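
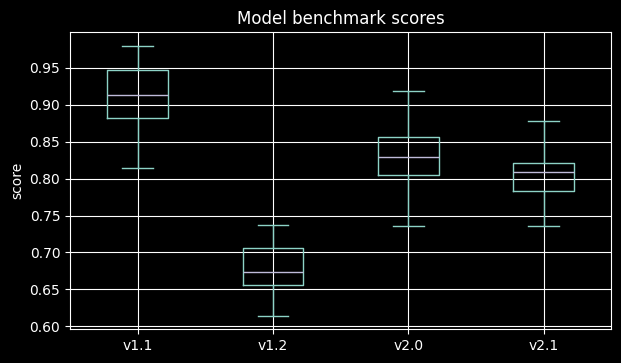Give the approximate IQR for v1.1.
Q3 ≈ 0.94, Q1 ≈ 0.88; IQR ≈ 0.06.

≈ 0.06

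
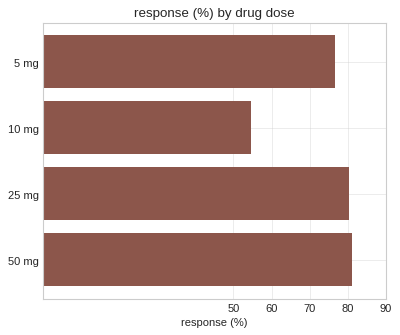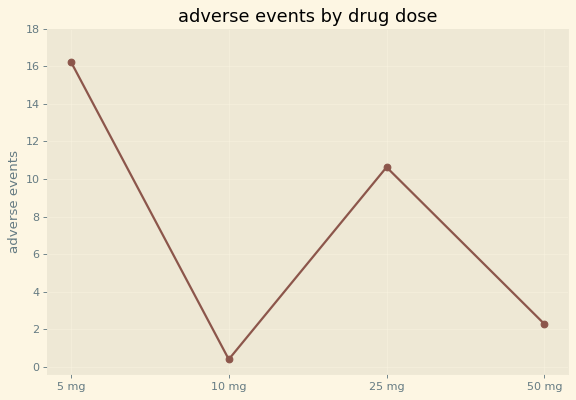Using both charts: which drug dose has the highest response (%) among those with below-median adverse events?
Chart 2 median adverse events ≈ 6; below-median drug doses: 10 mg, 50 mg. Among those, 50 mg has the highest response (%) (≈ 80).

50 mg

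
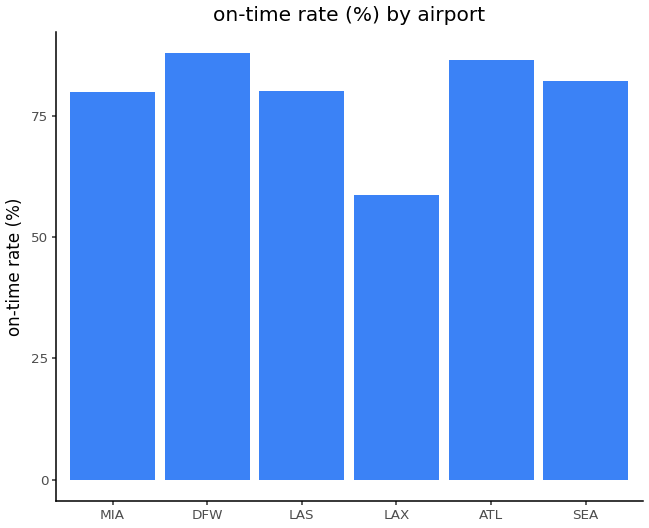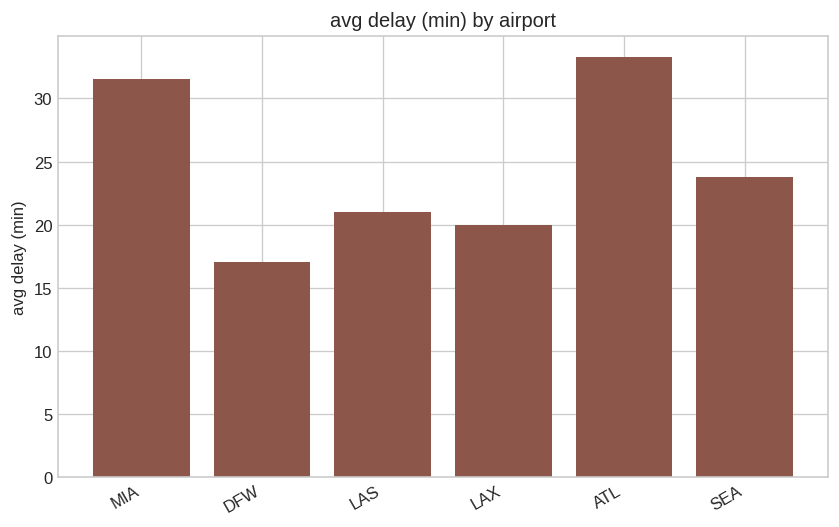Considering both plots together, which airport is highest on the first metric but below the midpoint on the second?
Chart 2 median avg delay (min) ≈ 20; below-median airports: DFW, LAS, LAX. Among those, DFW has the highest on-time rate (%) (≈ 90).

DFW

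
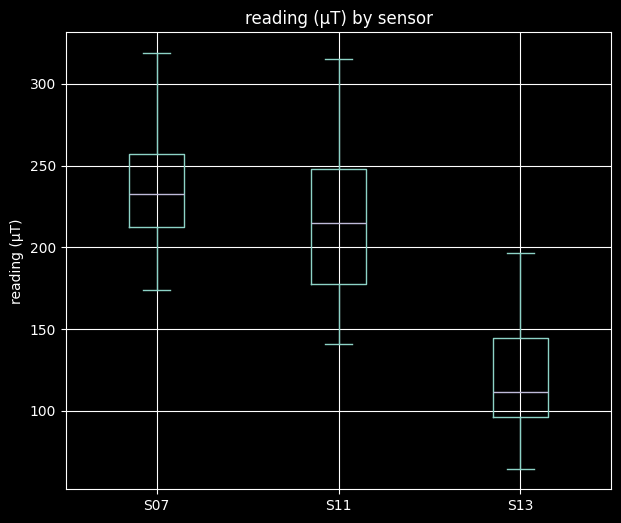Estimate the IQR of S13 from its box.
Q3 ≈ 140, Q1 ≈ 100; IQR ≈ 40.

≈ 40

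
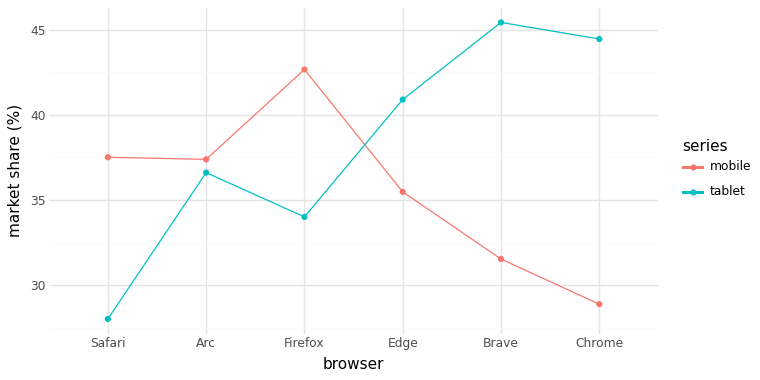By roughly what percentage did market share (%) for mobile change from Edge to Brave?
Edge ≈ 36, Brave ≈ 32; (32 − 36) / 36 ≈ -11.1%.

≈ -11.1%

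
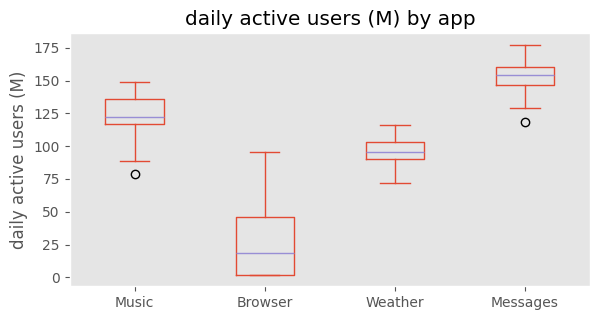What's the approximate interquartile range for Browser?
Q3 ≈ 40, Q1 ≈ 0; IQR ≈ 40.

≈ 40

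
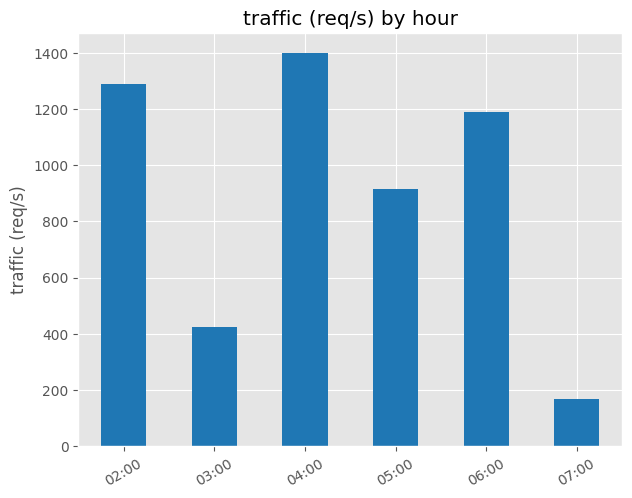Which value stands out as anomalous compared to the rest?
07:00 ≈ 200; the rest sit between ≈ 400 and ≈ 1400.

07:00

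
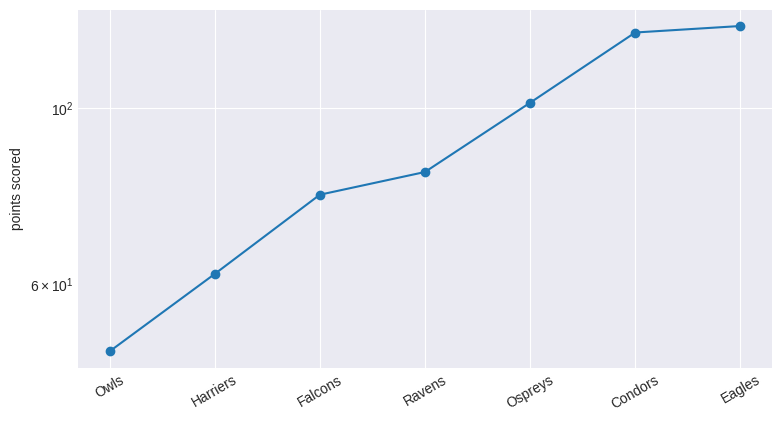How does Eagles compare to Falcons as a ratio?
Eagles ≈ 130, Falcons ≈ 80; 130/80 ≈ 1.62.

≈ 1.62×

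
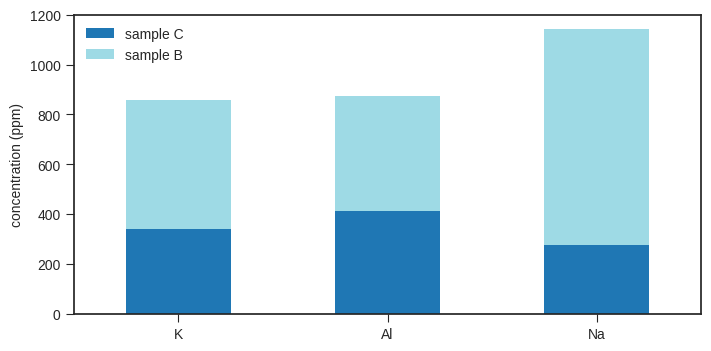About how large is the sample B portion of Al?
sample B top ≈ 900, bottom ≈ 400; segment ≈ 500.

≈ 500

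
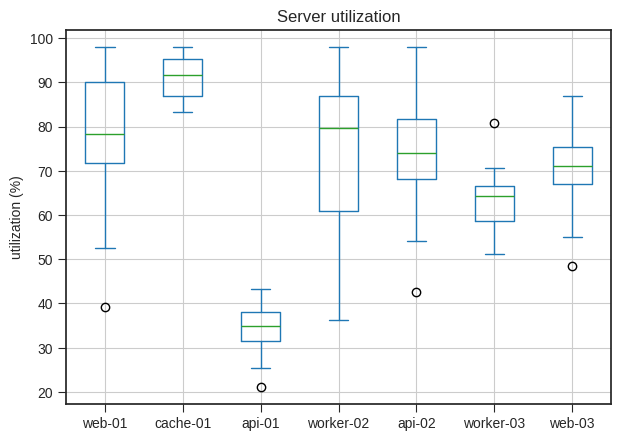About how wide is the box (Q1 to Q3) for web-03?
≈ 10

Q3 ≈ 75, Q1 ≈ 65; IQR ≈ 10.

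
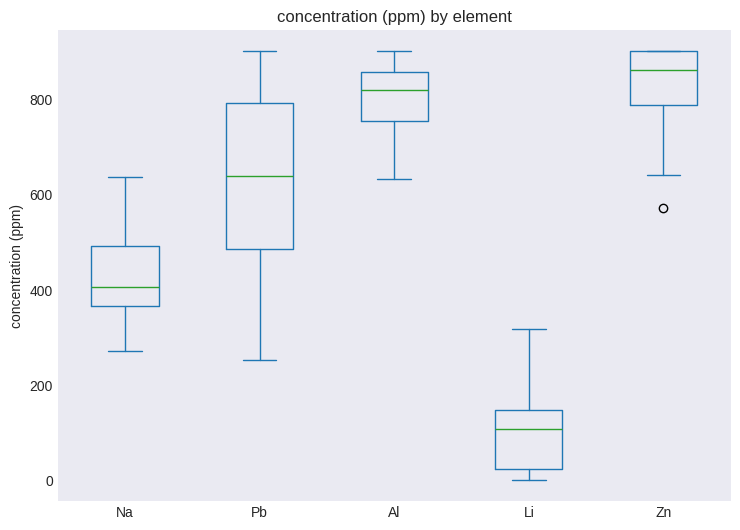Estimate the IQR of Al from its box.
Q3 ≈ 900, Q1 ≈ 800; IQR ≈ 100.

≈ 100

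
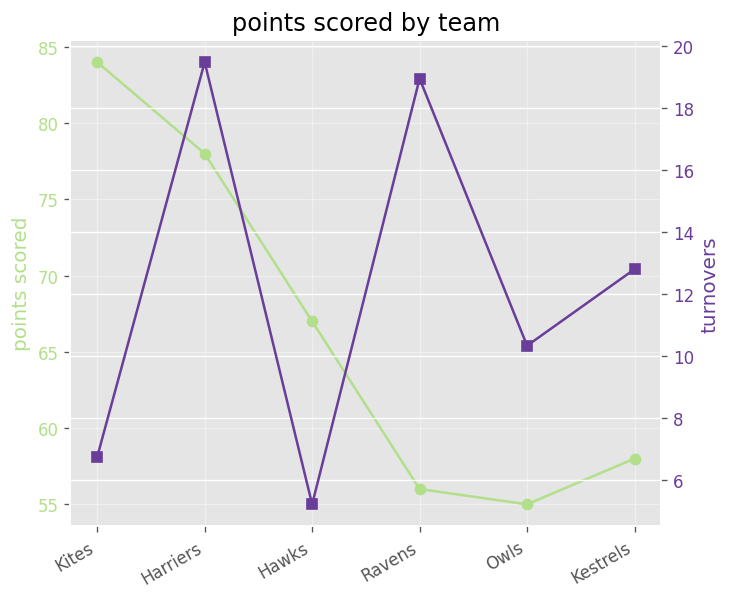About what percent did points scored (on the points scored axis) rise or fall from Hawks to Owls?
≈ -15.4%

Hawks ≈ 65, Owls ≈ 55; (55 − 65) / 65 ≈ -15.4%.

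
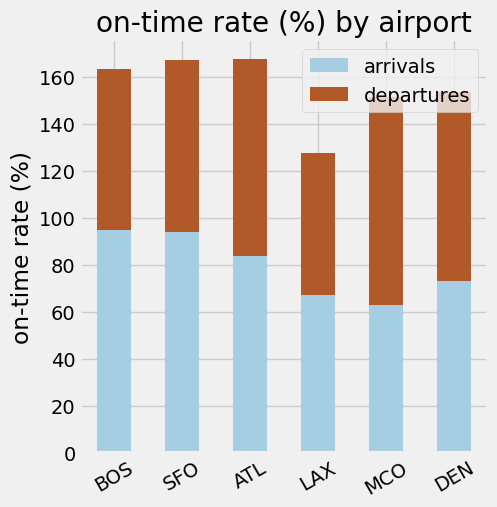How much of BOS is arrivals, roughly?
arrivals top ≈ 100, bottom ≈ 0; segment ≈ 100.

≈ 100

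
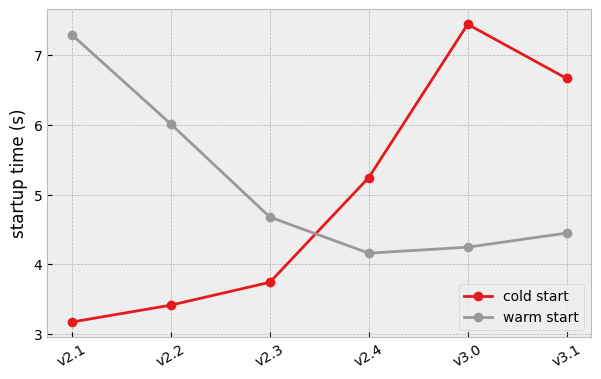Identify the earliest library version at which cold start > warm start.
v2.4

v2.3: cold start ≈ 3.5 vs warm start ≈ 4.5 (not yet); v2.4: cold start ≈ 5.0 vs warm start ≈ 4.0 (first crossover).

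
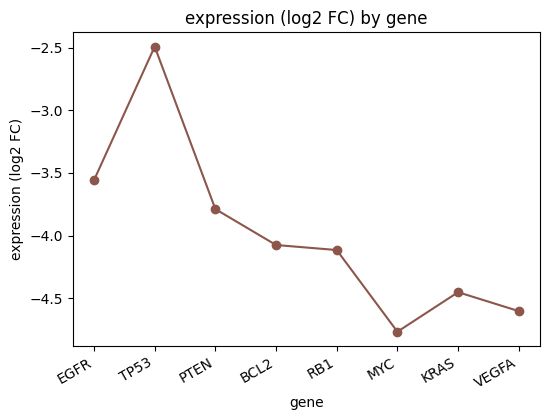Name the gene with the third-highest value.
PTEN

Top 4: TP53 ≈ -2.4, EGFR ≈ -3.6, PTEN ≈ -3.8, BCL2 ≈ -4.0.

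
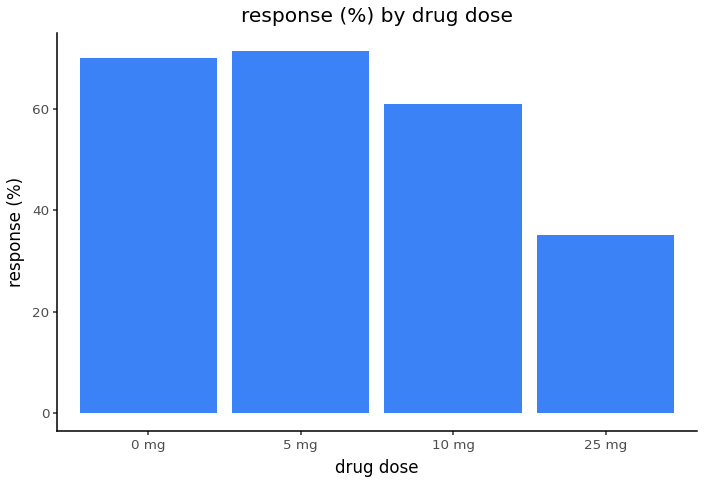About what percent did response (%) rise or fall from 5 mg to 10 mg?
5 mg ≈ 70, 10 mg ≈ 60; (60 − 70) / 70 ≈ -14.3%.

≈ -14.3%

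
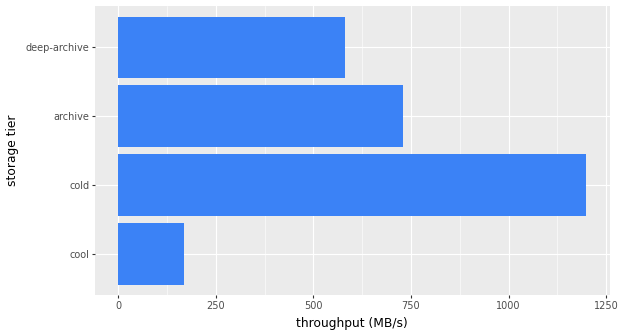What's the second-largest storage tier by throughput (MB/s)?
Top 3: cold ≈ 1200, archive ≈ 700, deep-archive ≈ 600.

archive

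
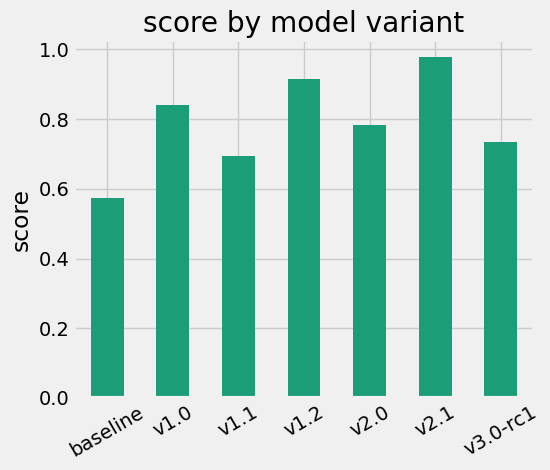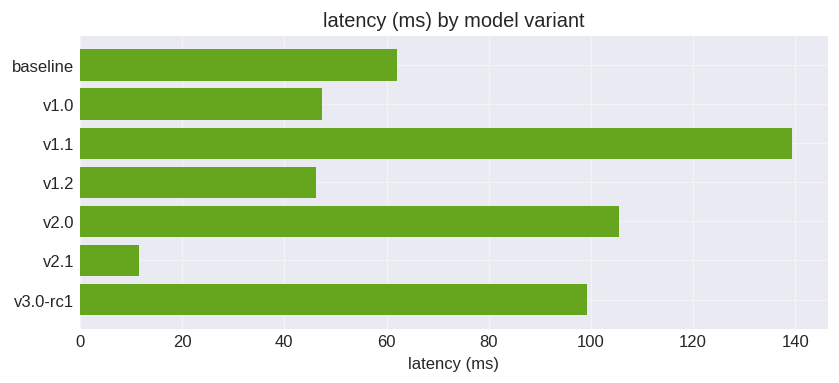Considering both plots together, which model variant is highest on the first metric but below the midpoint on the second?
v2.1

Chart 2 median latency (ms) ≈ 60; below-median model variants: v1.0, v1.2, v2.1. Among those, v2.1 has the highest score (≈ 1).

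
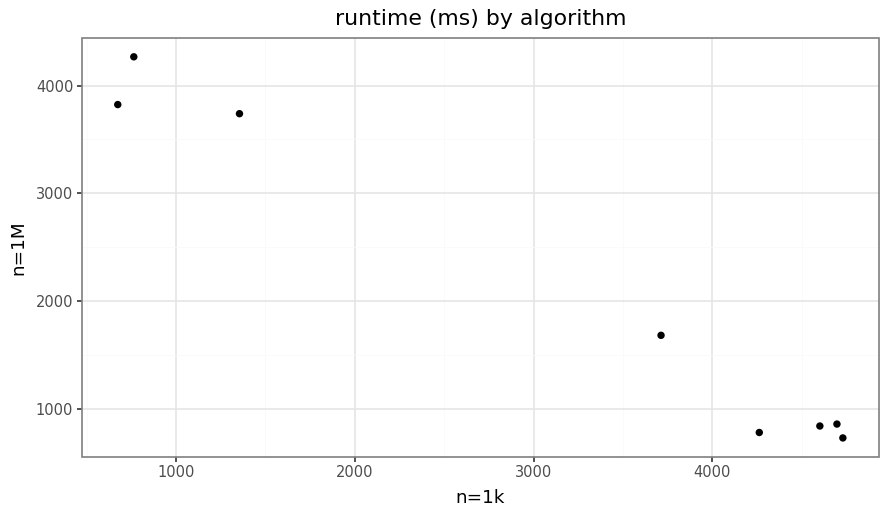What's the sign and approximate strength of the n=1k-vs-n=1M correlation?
Points are negatively correlated; strong (|r| ≈ 1.0).

negative, strong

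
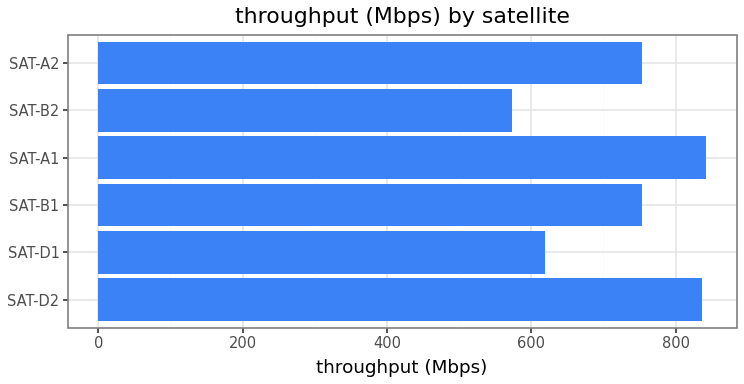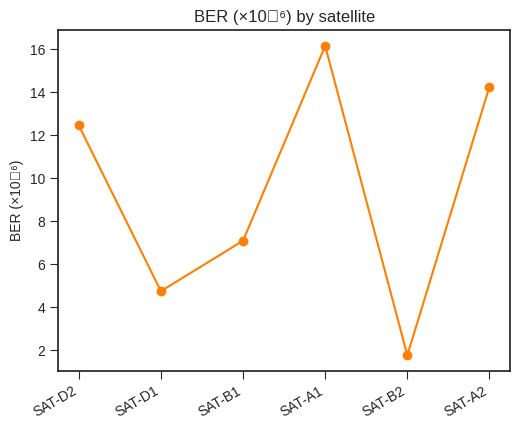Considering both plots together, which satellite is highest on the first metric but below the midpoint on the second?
Chart 2 median BER (×10⁻⁶) ≈ 10; below-median satellites: SAT-D1, SAT-B1, SAT-B2. Among those, SAT-B1 has the highest throughput (Mbps) (≈ 800).

SAT-B1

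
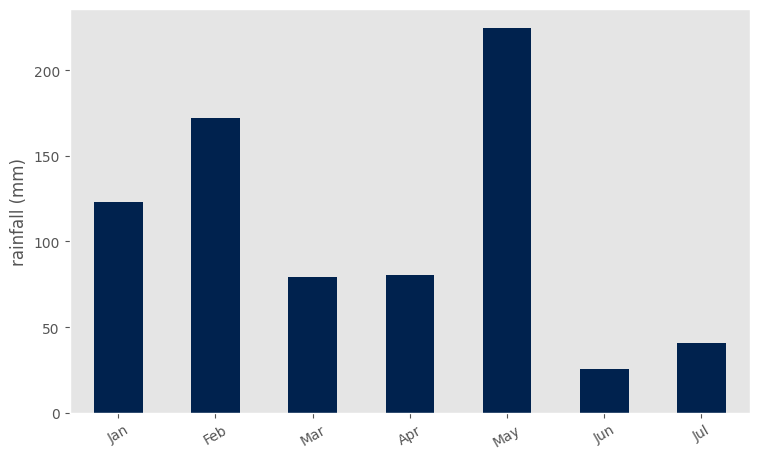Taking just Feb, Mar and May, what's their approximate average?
≈ 160

(180 + 80 + 220) / 3 ≈ 160.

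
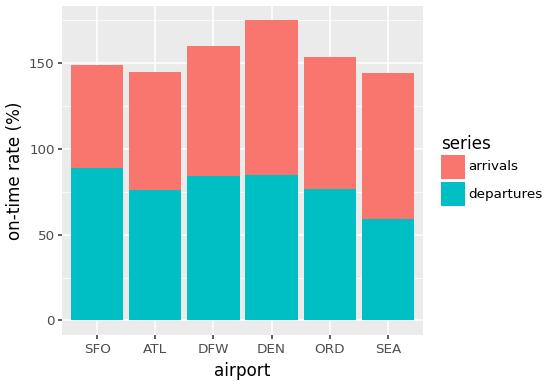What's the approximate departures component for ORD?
departures top ≈ 80, bottom ≈ 0; segment ≈ 80.

≈ 80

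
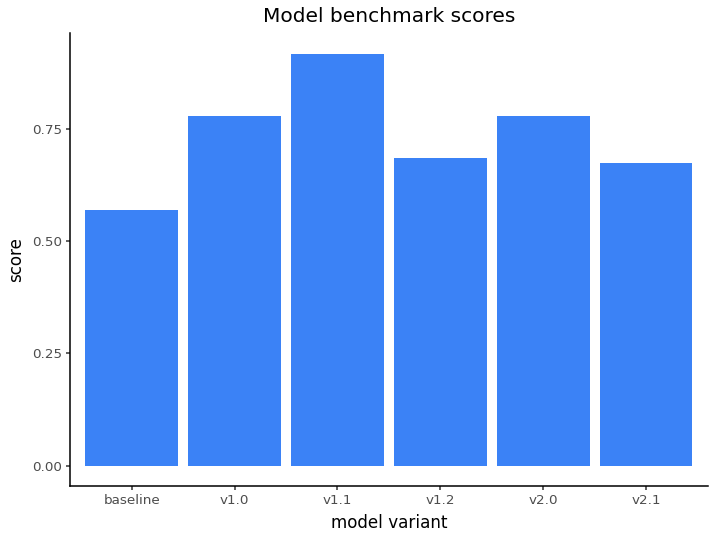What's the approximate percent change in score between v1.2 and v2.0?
v1.2 ≈ 0.7, v2.0 ≈ 0.8; (0.8 − 0.7) / 0.7 ≈ +14.3%.

≈ +14.3%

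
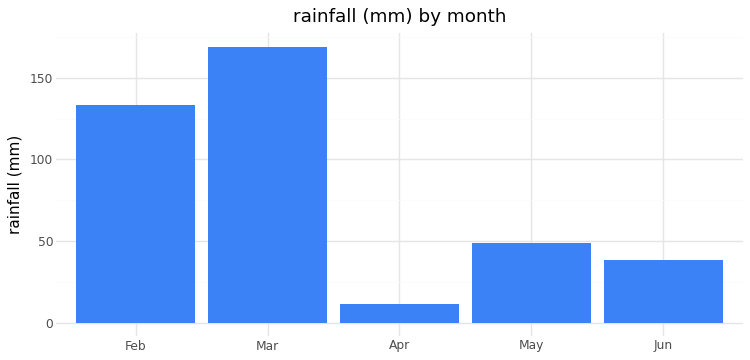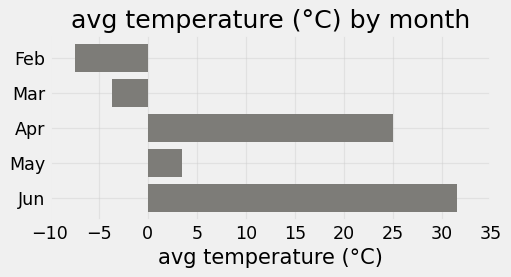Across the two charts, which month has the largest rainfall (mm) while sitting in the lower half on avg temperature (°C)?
Chart 2 median avg temperature (°C) ≈ 5; below-median months: Feb, Mar. Among those, Mar has the highest rainfall (mm) (≈ 160).

Mar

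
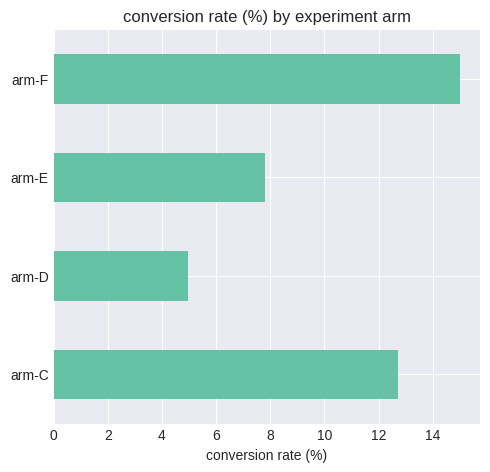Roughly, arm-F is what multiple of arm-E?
≈ 1.75×

arm-F ≈ 14, arm-E ≈ 8; 14/8 ≈ 1.75.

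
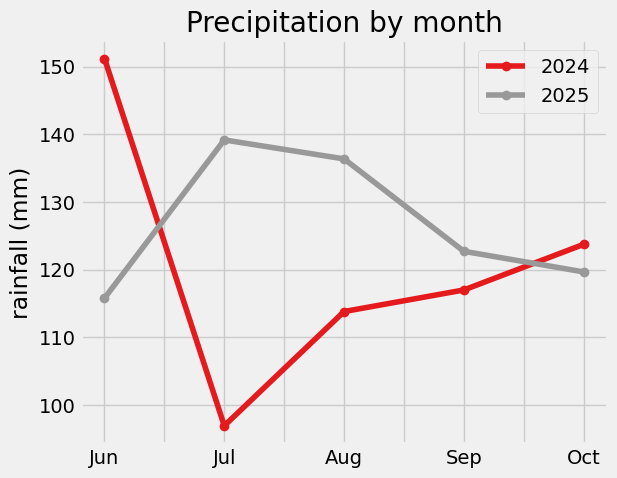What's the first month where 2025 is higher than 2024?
Jul

Jun: 2025 ≈ 115 vs 2024 ≈ 150 (not yet); Jul: 2025 ≈ 140 vs 2024 ≈ 95 (first crossover).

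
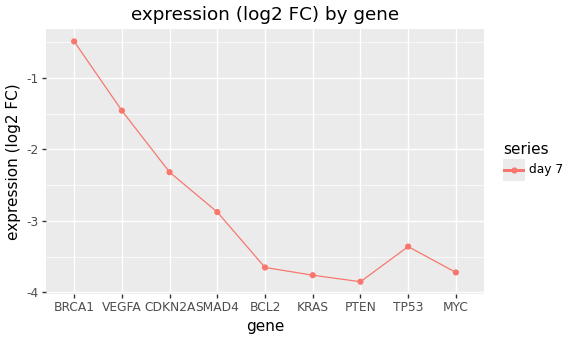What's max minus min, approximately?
Max BRCA1 ≈ -0.5, min PTEN ≈ -4.0; range ≈ 3.5.

≈ 3.5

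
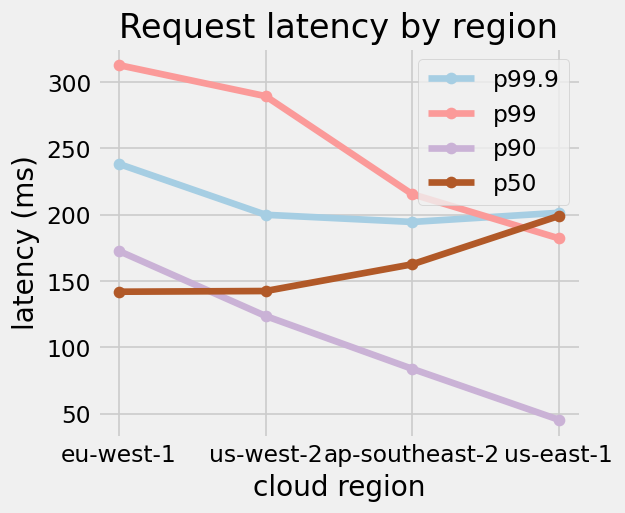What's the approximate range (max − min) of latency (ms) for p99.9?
Max eu-west-1 ≈ 250, min ap-southeast-2 ≈ 200; range ≈ 50.

≈ 50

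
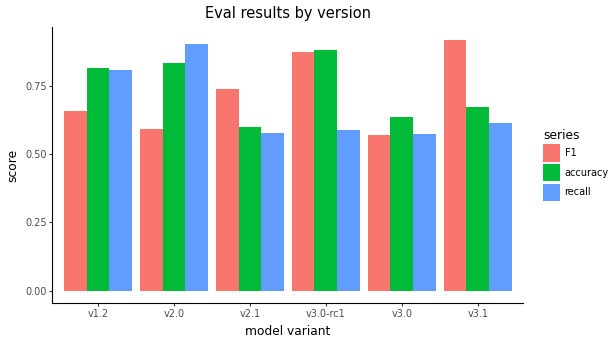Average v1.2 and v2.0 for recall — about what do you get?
≈ 0.85

(0.8 + 0.9) / 2 ≈ 0.85.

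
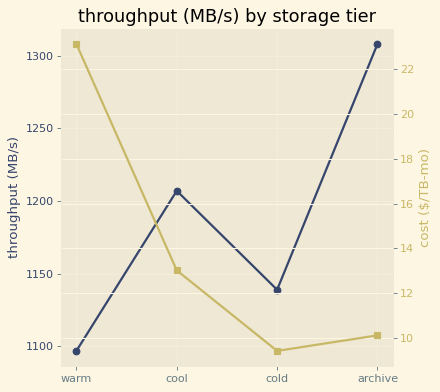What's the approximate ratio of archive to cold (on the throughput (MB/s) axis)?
≈ 1.14×

archive ≈ 1300, cold ≈ 1140; 1300/1140 ≈ 1.14.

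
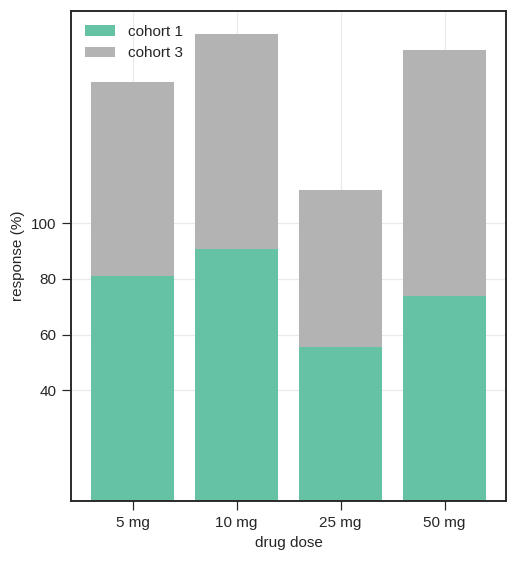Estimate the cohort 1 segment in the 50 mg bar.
cohort 1 top ≈ 80, bottom ≈ 0; segment ≈ 80.

≈ 80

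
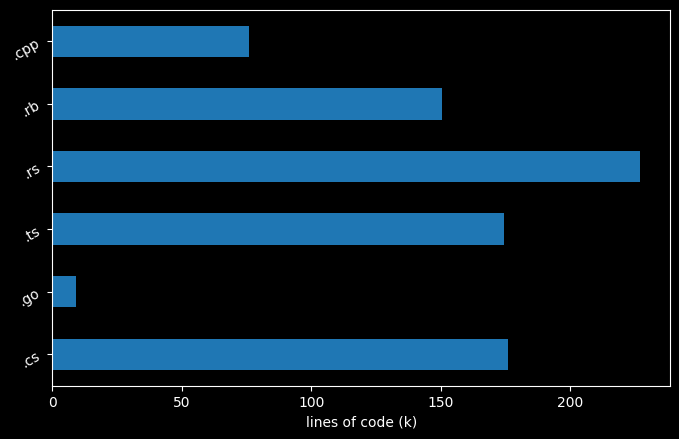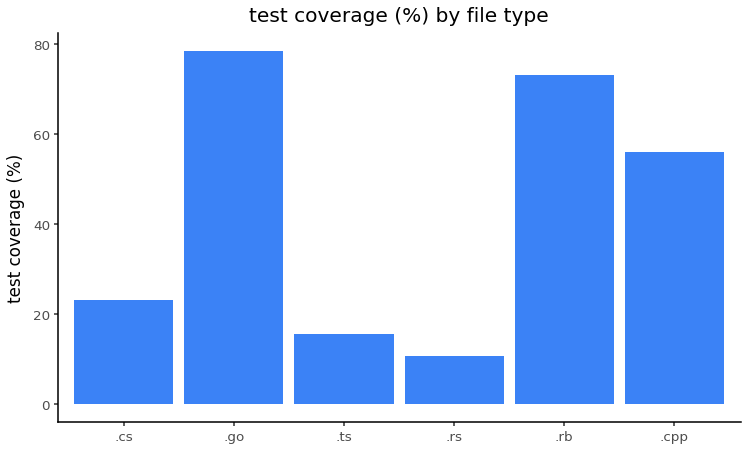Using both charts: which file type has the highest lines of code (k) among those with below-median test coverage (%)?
.rs

Chart 2 median test coverage (%) ≈ 40; below-median file types: .cs, .ts, .rs. Among those, .rs has the highest lines of code (k) (≈ 225).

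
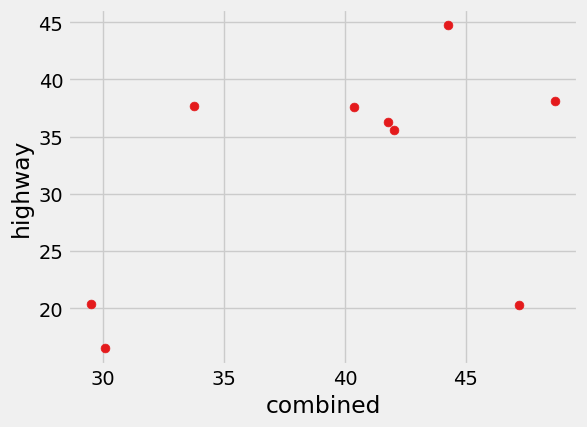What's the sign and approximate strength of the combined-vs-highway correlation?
positive, moderate

Points are positively correlated; moderate (|r| ≈ 0.5).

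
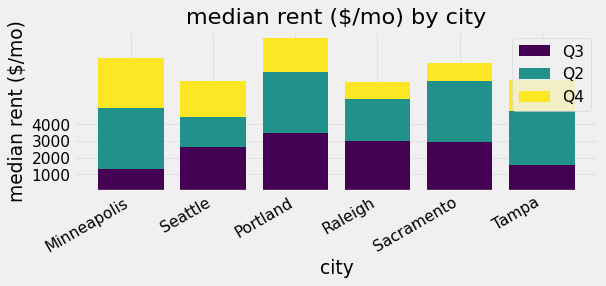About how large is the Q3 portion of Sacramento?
≈ 3000

Q3 top ≈ 3000, bottom ≈ 0; segment ≈ 3000.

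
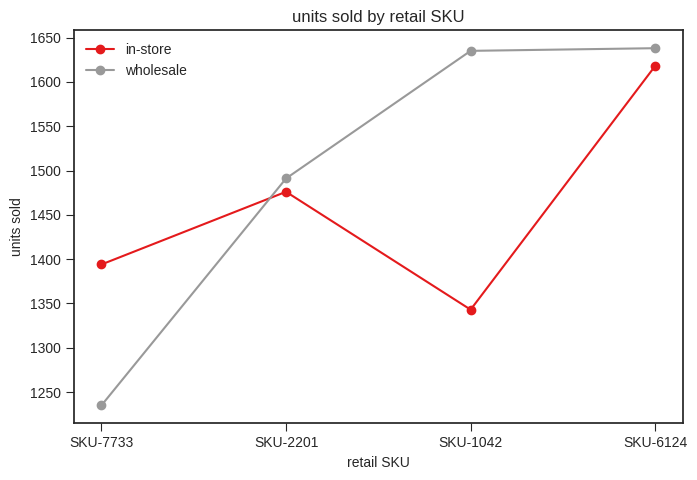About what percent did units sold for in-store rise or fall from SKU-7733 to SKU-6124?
≈ +14.3%

SKU-7733 ≈ 1400, SKU-6124 ≈ 1600; (1600 − 1400) / 1400 ≈ +14.3%.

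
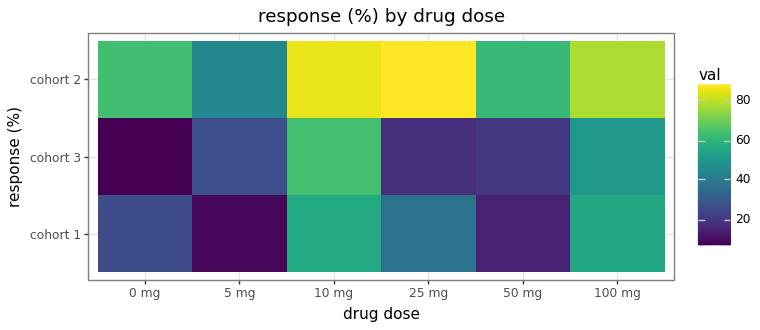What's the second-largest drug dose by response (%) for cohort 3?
Top 3 for cohort 3: 10 mg ≈ 60, 100 mg ≈ 50, 5 mg ≈ 30.

100 mg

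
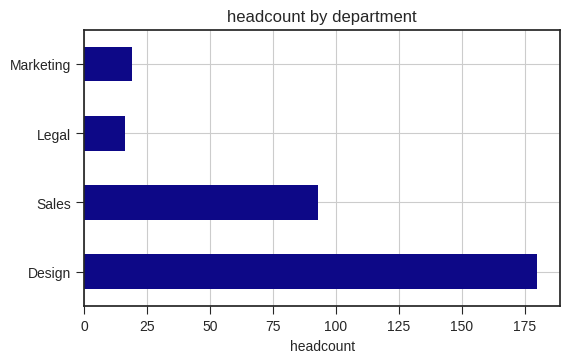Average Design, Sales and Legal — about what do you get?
(180 + 100 + 20) / 3 ≈ 100.

≈ 100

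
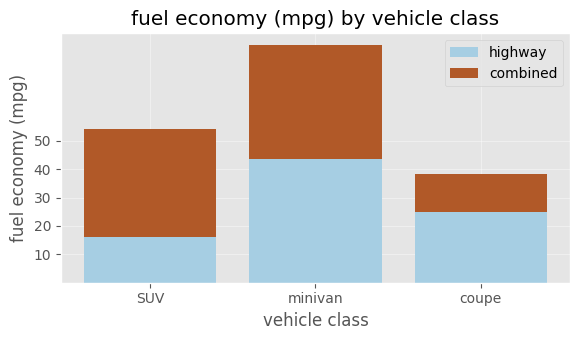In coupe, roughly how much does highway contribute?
highway top ≈ 30, bottom ≈ 0; segment ≈ 30.

≈ 30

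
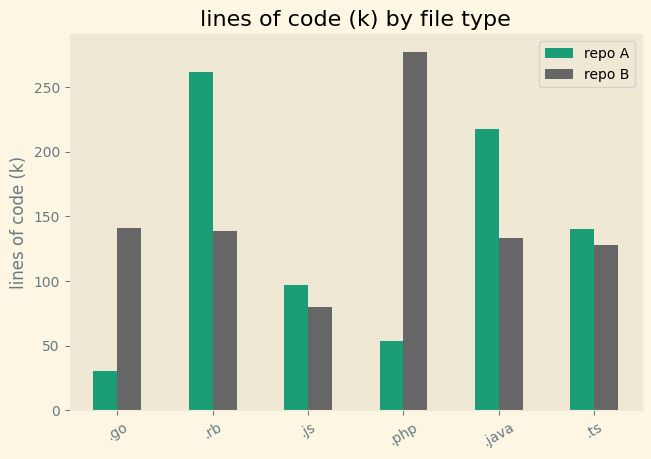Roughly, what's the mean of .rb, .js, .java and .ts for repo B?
(150 + 75 + 125 + 125) / 4 ≈ 119.

≈ 119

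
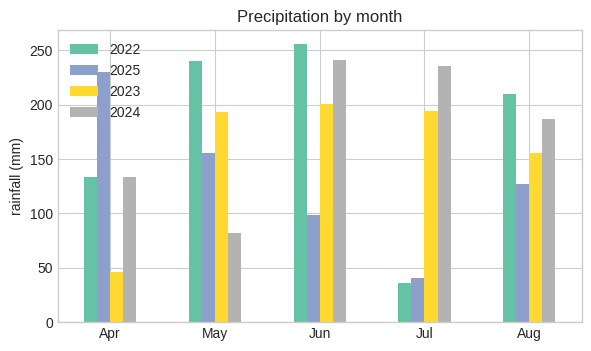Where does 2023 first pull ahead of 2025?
May

Apr: 2023 ≈ 50 vs 2025 ≈ 225 (not yet); May: 2023 ≈ 200 vs 2025 ≈ 150 (first crossover).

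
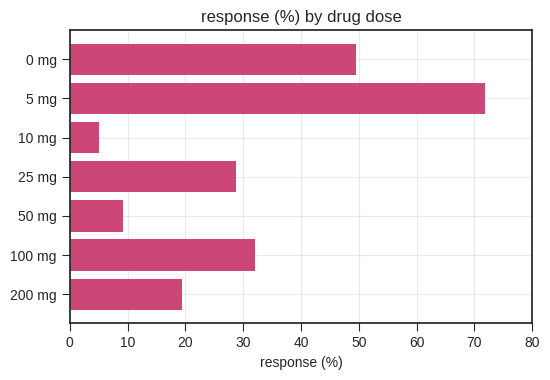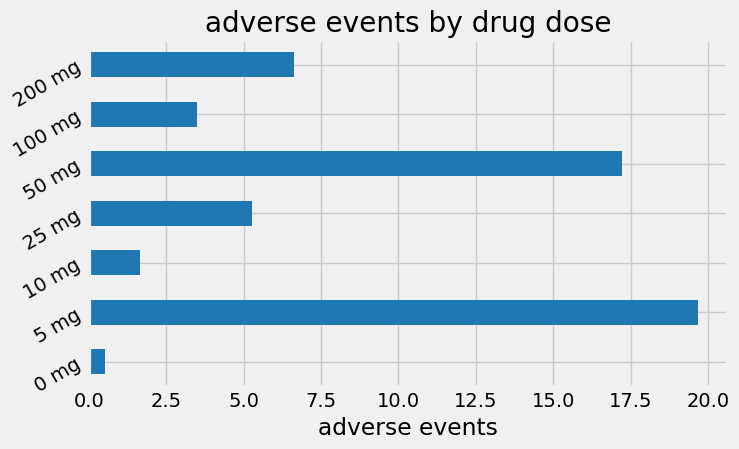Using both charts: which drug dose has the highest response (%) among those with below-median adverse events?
Chart 2 median adverse events ≈ 6; below-median drug doses: 0 mg, 10 mg, 100 mg. Among those, 0 mg has the highest response (%) (≈ 50).

0 mg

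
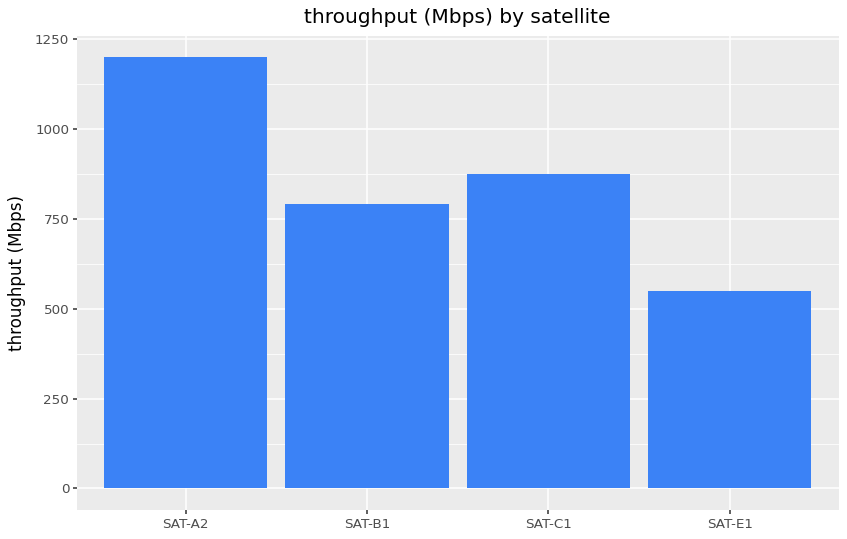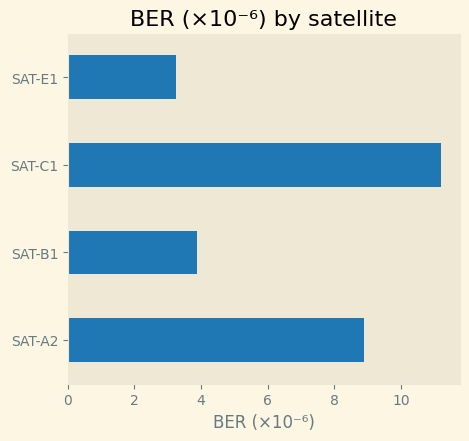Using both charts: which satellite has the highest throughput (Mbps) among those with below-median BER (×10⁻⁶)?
SAT-B1

Chart 2 median BER (×10⁻⁶) ≈ 6; below-median satellites: SAT-B1, SAT-E1. Among those, SAT-B1 has the highest throughput (Mbps) (≈ 800).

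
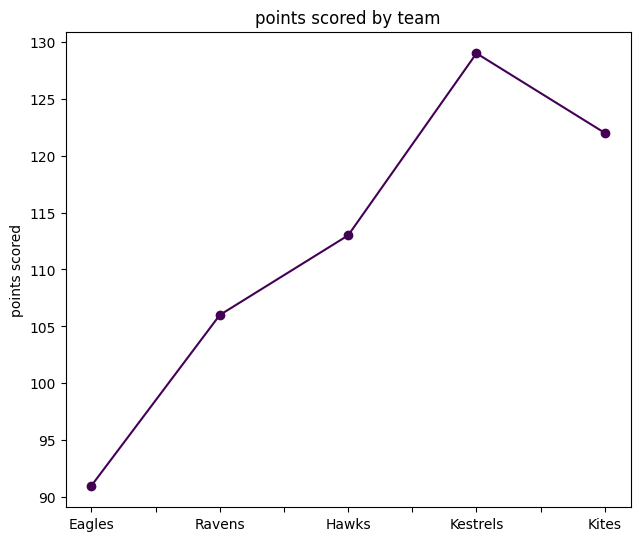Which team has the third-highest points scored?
Top 4: Kestrels ≈ 130, Kites ≈ 120, Hawks ≈ 115, Ravens ≈ 105.

Hawks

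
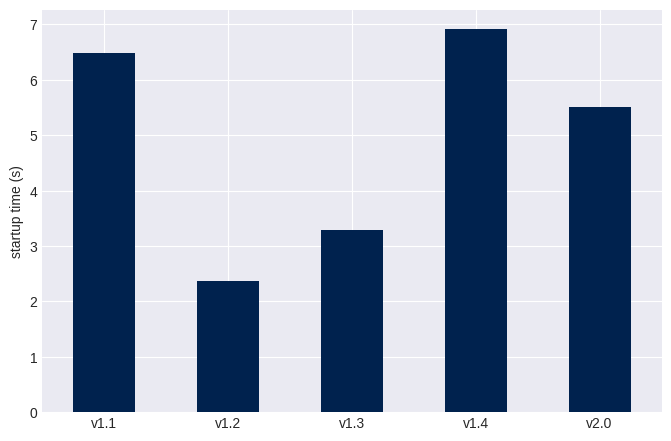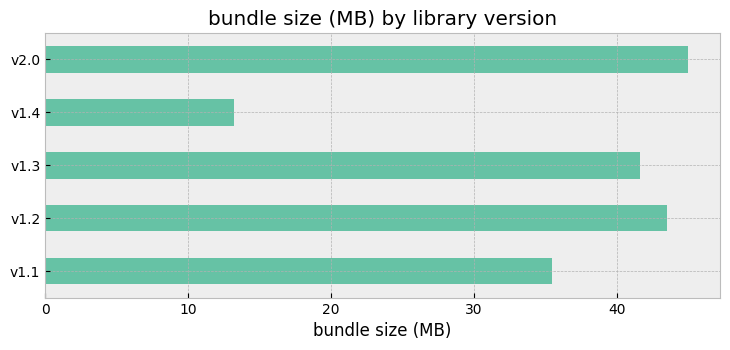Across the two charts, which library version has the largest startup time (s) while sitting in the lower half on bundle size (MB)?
Chart 2 median bundle size (MB) ≈ 40; below-median library versions: v1.1, v1.4. Among those, v1.4 has the highest startup time (s) (≈ 7).

v1.4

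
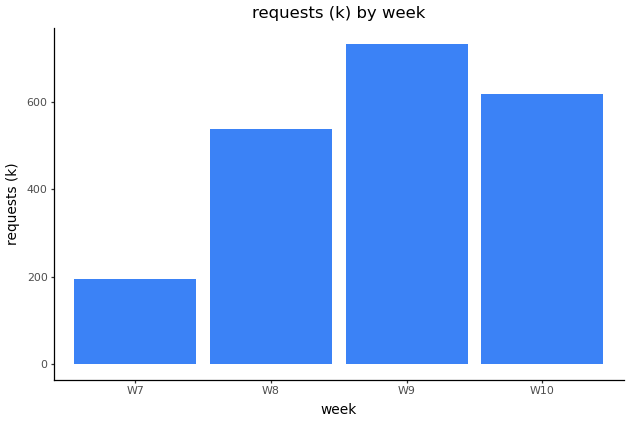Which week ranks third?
W8

Top 4: W9 ≈ 700, W10 ≈ 600, W8 ≈ 500, W7 ≈ 200.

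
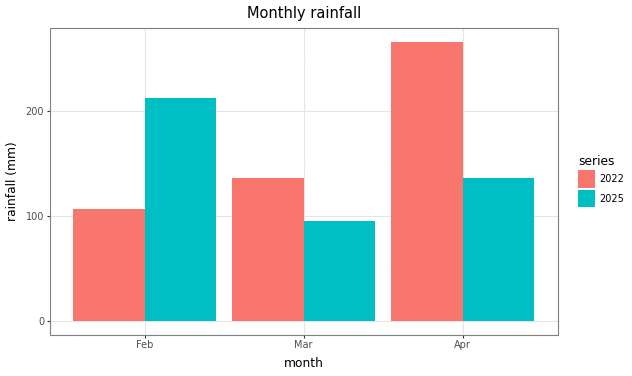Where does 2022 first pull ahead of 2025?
Mar

Feb: 2022 ≈ 100 vs 2025 ≈ 225 (not yet); Mar: 2022 ≈ 125 vs 2025 ≈ 100 (first crossover).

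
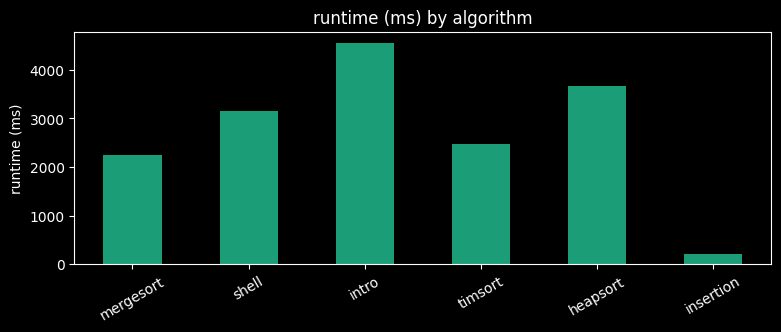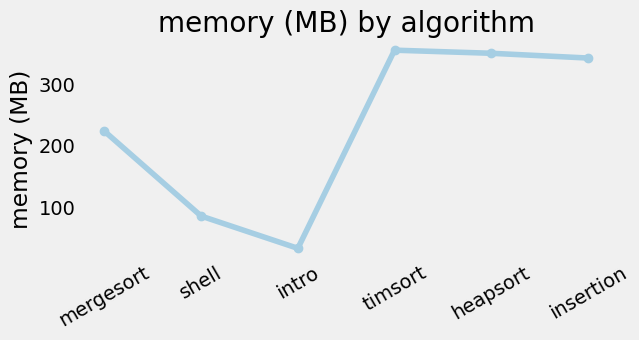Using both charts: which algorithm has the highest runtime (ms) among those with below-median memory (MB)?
Chart 2 median memory (MB) ≈ 300; below-median algorithms: mergesort, shell, intro. Among those, intro has the highest runtime (ms) (≈ 4500).

intro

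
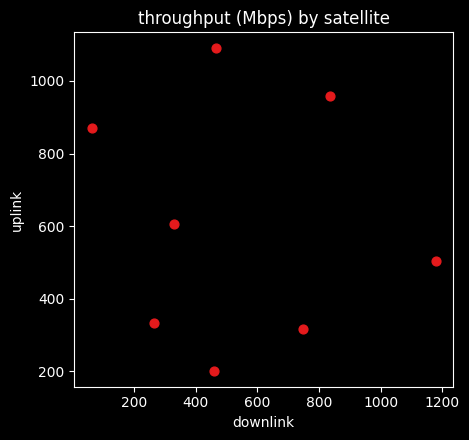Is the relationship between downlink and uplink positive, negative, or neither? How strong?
no clear correlation

Points are roughly uncorrelated; weak (|r| ≈ 0.1).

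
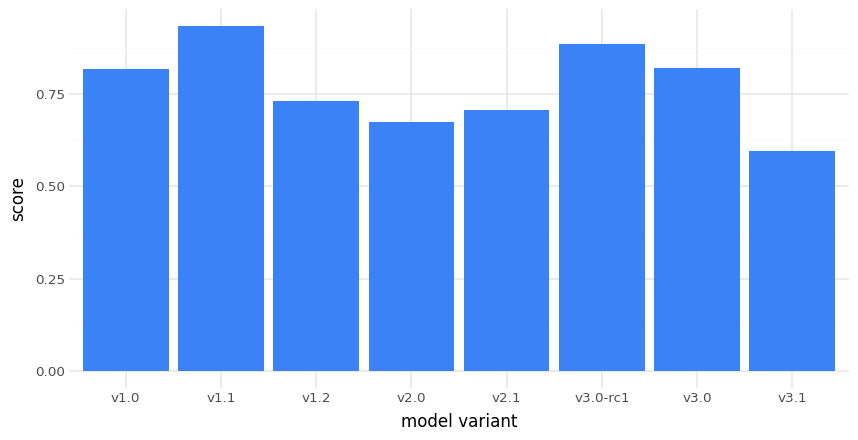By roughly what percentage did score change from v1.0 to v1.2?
v1.0 ≈ 0.8, v1.2 ≈ 0.7; (0.7 − 0.8) / 0.8 ≈ -12.5%.

≈ -12.5%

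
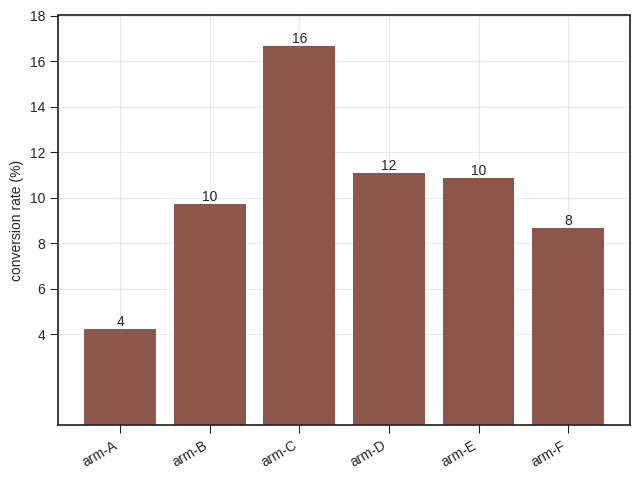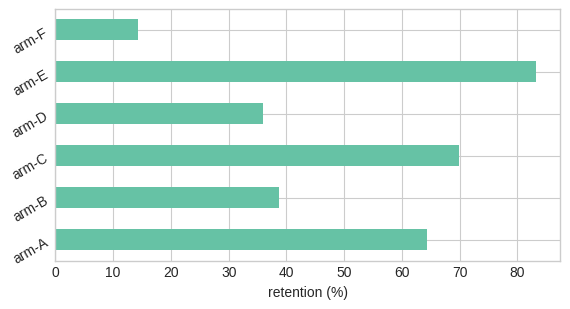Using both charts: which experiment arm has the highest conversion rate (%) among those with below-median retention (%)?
arm-D

Chart 2 median retention (%) ≈ 50; below-median experiment arms: arm-B, arm-D, arm-F. Among those, arm-D has the highest conversion rate (%) (≈ 12).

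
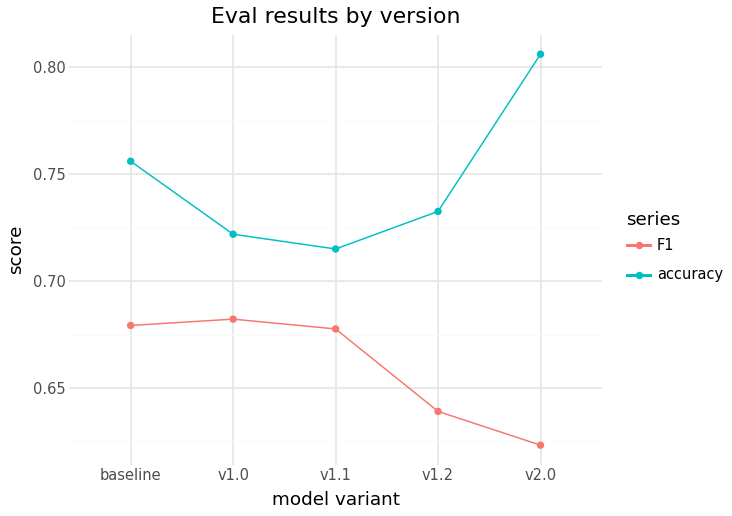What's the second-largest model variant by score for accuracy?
Top 3 for accuracy: v2.0 ≈ 0.80, baseline ≈ 0.76, v1.2 ≈ 0.74.

baseline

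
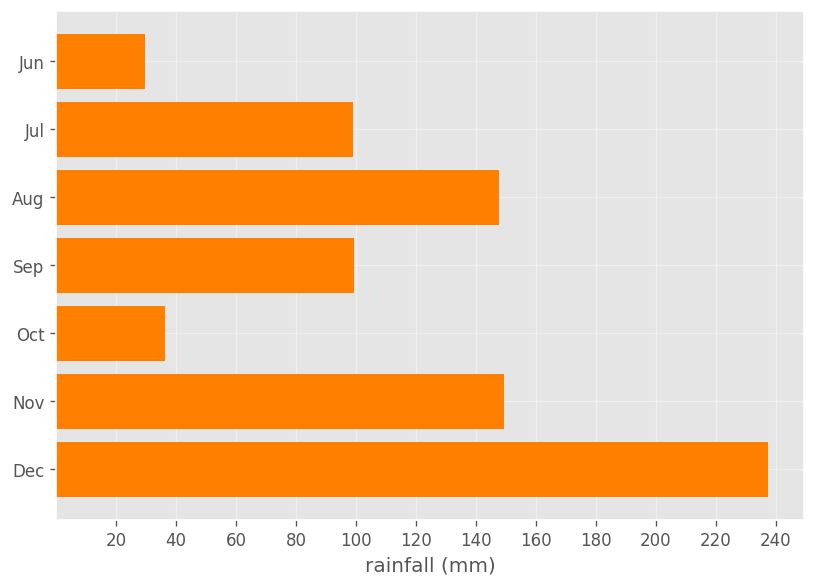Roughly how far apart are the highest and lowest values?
Max Dec ≈ 240, min Jun ≈ 20; range ≈ 220.

≈ 220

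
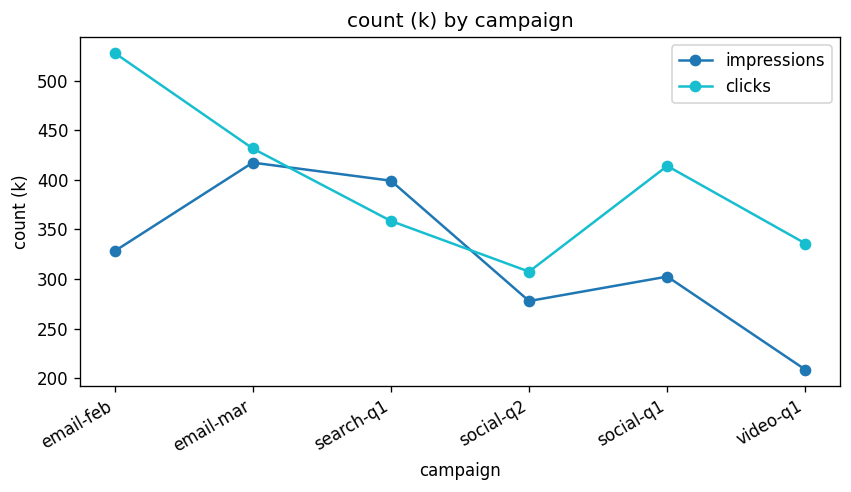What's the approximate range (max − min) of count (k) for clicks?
Max email-feb ≈ 550, min social-q2 ≈ 300; range ≈ 250.

≈ 250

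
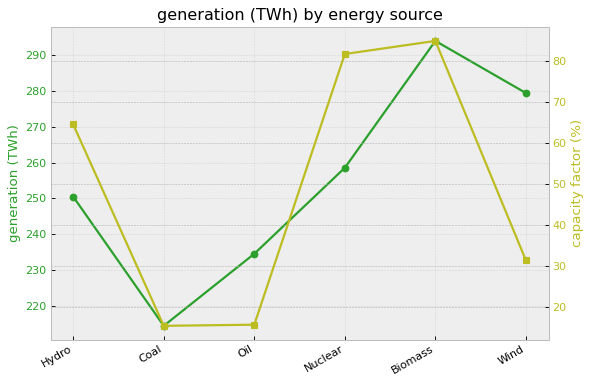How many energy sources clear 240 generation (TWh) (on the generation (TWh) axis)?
4

Above 240: Hydro, Nuclear, Biomass, Wind.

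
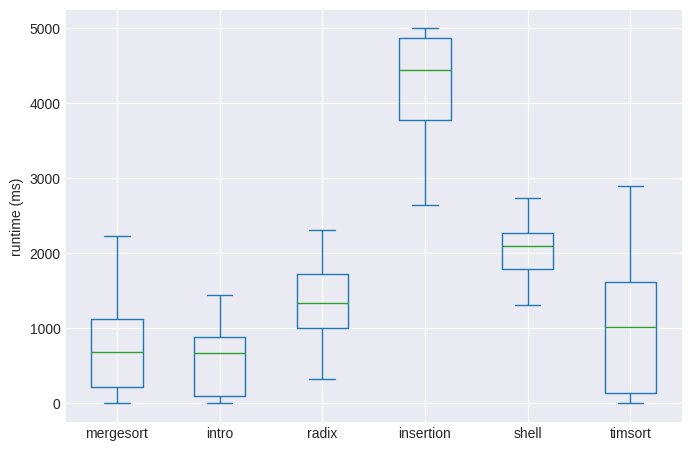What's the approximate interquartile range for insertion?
≈ 1000

Q3 ≈ 5000, Q1 ≈ 4000; IQR ≈ 1000.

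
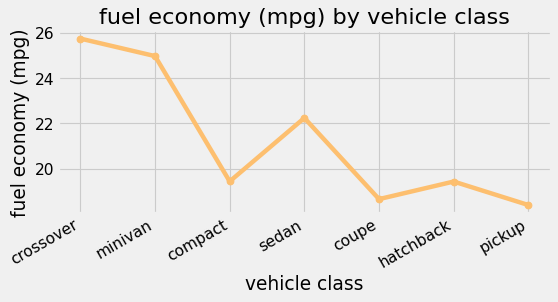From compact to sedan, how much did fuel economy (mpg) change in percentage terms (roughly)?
compact ≈ 19, sedan ≈ 22; (22 − 19) / 19 ≈ +15.8%.

≈ +15.8%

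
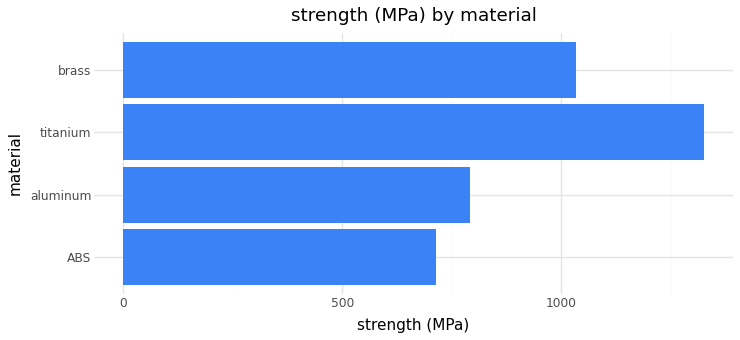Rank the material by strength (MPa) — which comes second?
Top 3: titanium ≈ 1400, brass ≈ 1000, aluminum ≈ 800.

brass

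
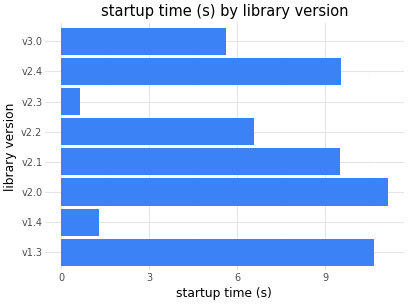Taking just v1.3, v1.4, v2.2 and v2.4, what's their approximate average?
(11 + 1 + 7 + 10) / 4 ≈ 7.

≈ 7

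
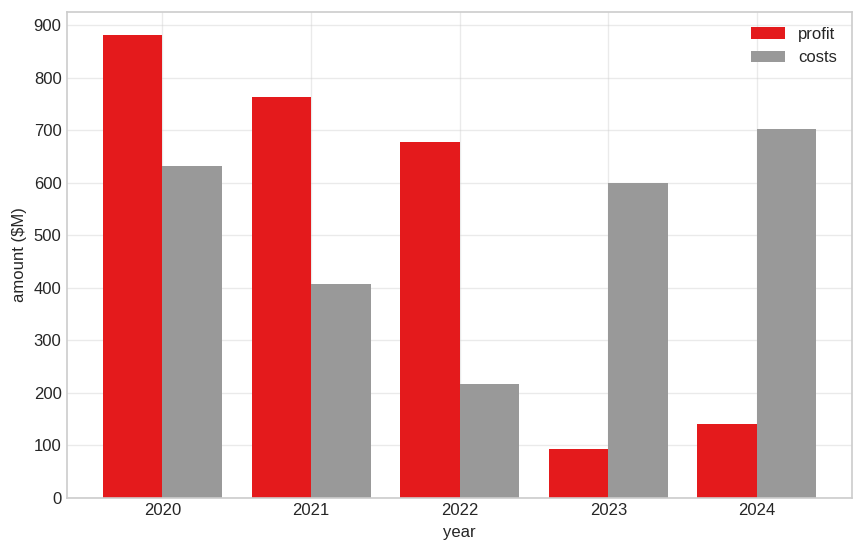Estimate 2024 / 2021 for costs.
2024 ≈ 700, 2021 ≈ 400; 700/400 ≈ 1.75.

≈ 1.75×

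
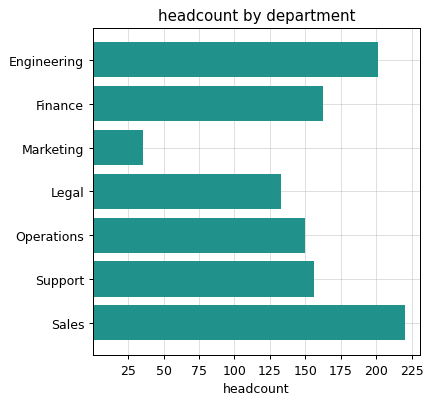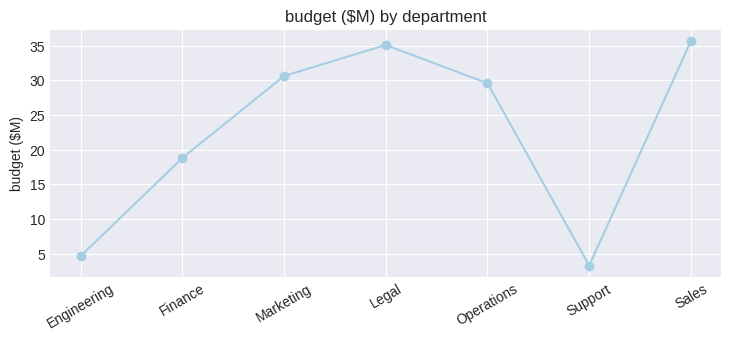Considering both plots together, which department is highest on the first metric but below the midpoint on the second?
Chart 2 median budget ($M) ≈ 30; below-median departments: Engineering, Finance, Support. Among those, Engineering has the highest headcount (≈ 200).

Engineering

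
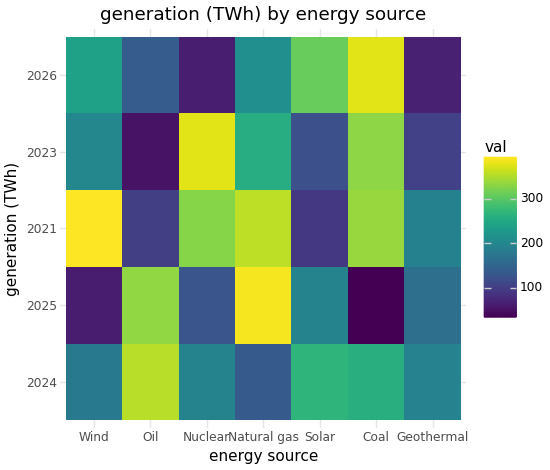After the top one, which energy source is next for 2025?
Oil

Top 3 for 2025: Natural gas ≈ 400, Oil ≈ 350, Solar ≈ 200.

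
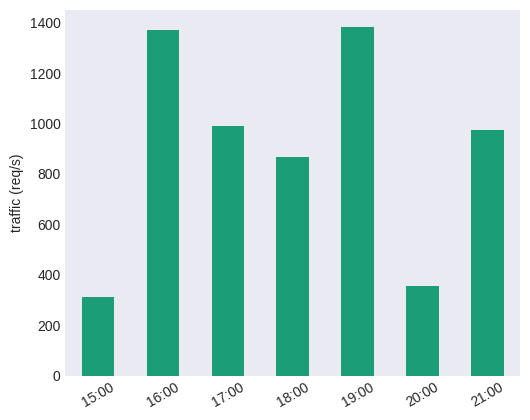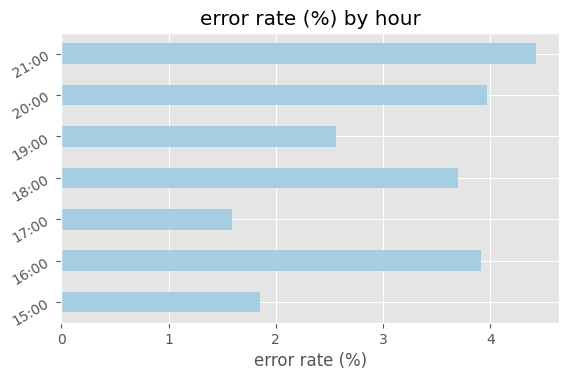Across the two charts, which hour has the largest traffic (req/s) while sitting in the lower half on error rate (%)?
Chart 2 median error rate (%) ≈ 3.5; below-median hours: 15:00, 17:00, 19:00. Among those, 19:00 has the highest traffic (req/s) (≈ 1400).

19:00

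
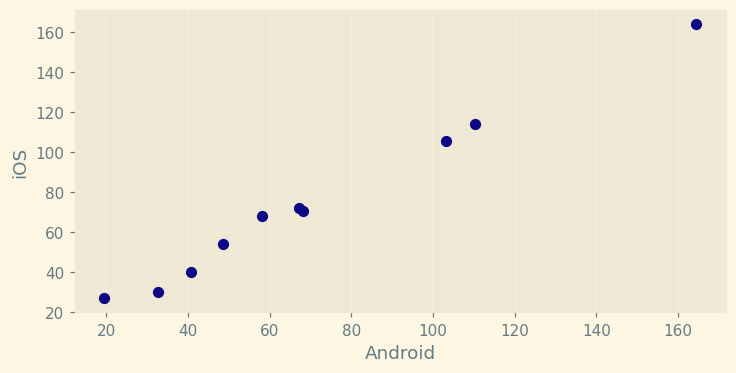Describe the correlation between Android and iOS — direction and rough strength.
positive, strong

Points are positively correlated; strong (|r| ≈ 1.0).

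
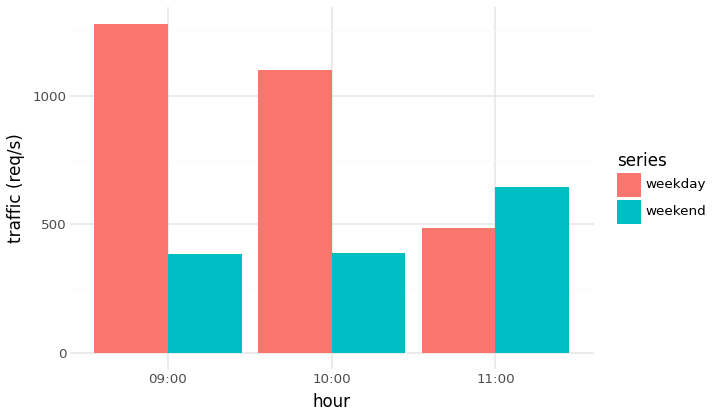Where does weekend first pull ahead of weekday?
11:00

10:00: weekend ≈ 400 vs weekday ≈ 1000 (not yet); 11:00: weekend ≈ 600 vs weekday ≈ 400 (first crossover).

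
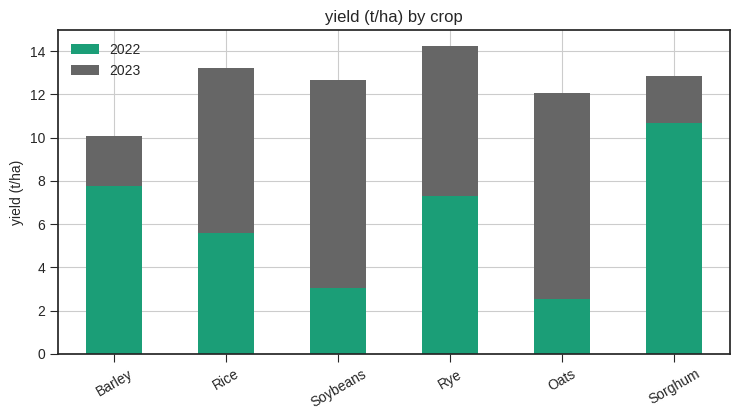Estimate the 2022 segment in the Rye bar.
≈ 8

2022 top ≈ 8, bottom ≈ 0; segment ≈ 8.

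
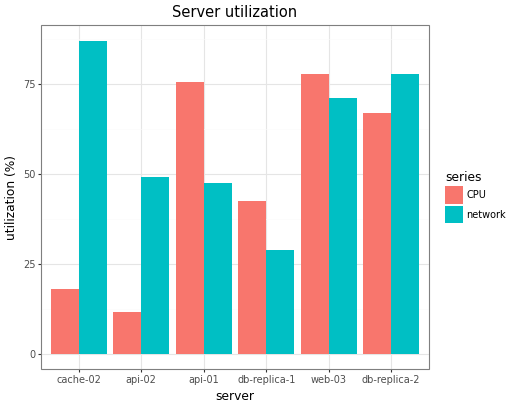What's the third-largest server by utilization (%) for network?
web-03

Top 4 for network: cache-02 ≈ 90, db-replica-2 ≈ 80, web-03 ≈ 70, api-02 ≈ 50.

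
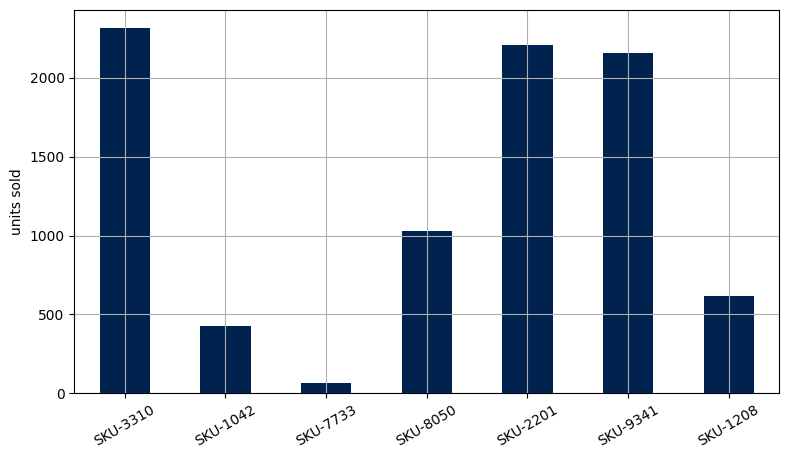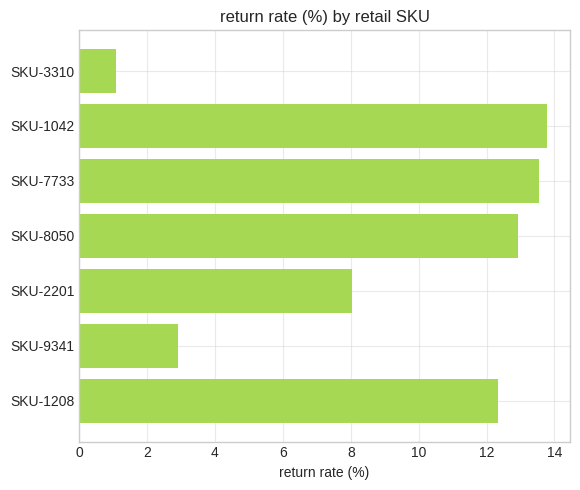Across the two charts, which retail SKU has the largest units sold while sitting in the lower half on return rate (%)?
Chart 2 median return rate (%) ≈ 12; below-median retail SKUs: SKU-3310, SKU-2201, SKU-9341. Among those, SKU-3310 has the highest units sold (≈ 2500).

SKU-3310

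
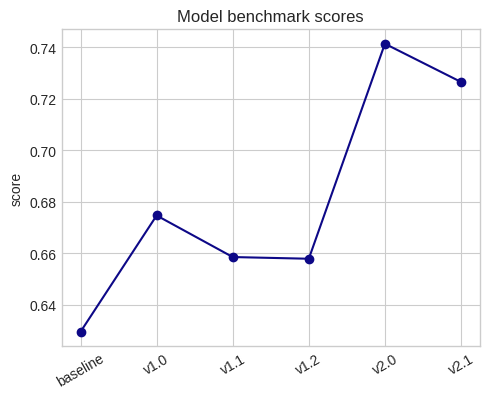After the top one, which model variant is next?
Top 3: v2.0 ≈ 0.74, v2.1 ≈ 0.73, v1.0 ≈ 0.67.

v2.1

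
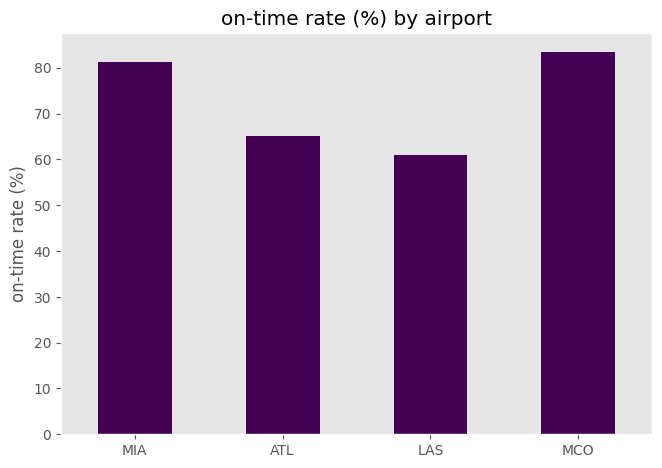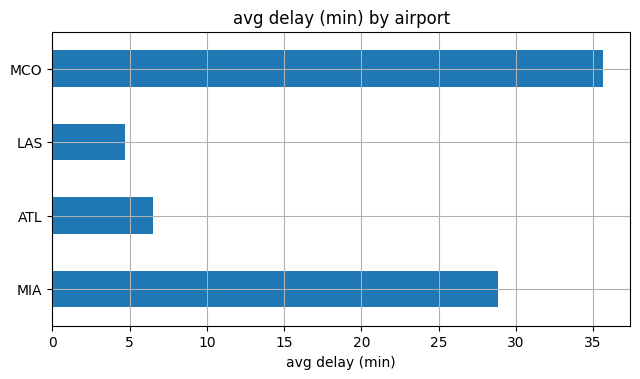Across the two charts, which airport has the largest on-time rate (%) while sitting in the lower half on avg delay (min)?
Chart 2 median avg delay (min) ≈ 20; below-median airports: ATL, LAS. Among those, ATL has the highest on-time rate (%) (≈ 70).

ATL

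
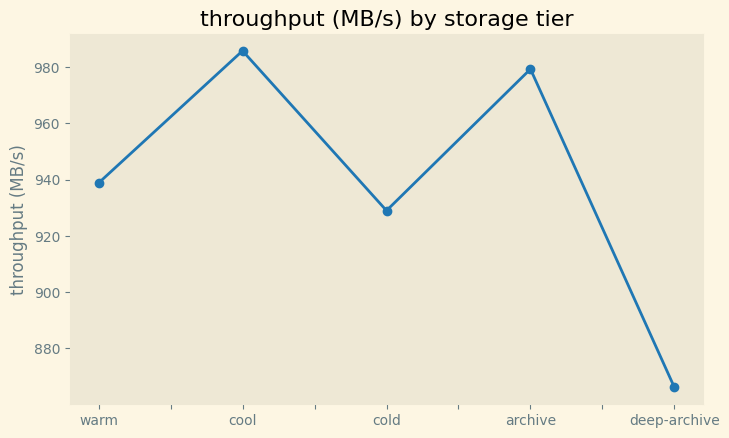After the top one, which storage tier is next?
Top 3: cool ≈ 990, archive ≈ 980, warm ≈ 940.

archive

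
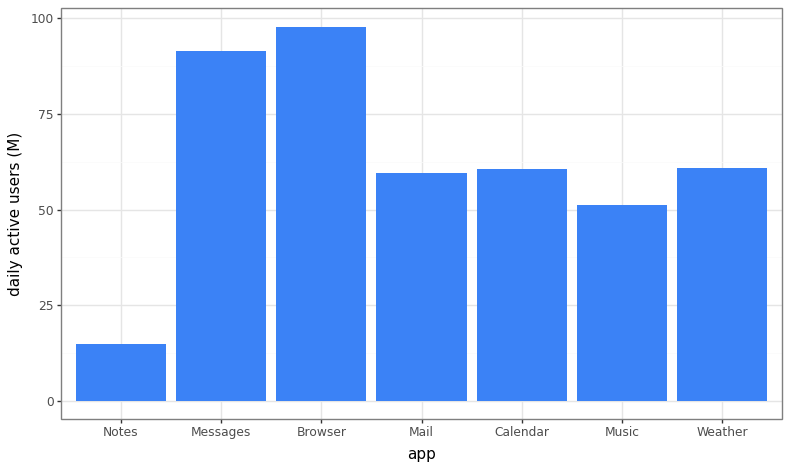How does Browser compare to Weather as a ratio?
≈ 1.67×

Browser ≈ 100, Weather ≈ 60; 100/60 ≈ 1.67.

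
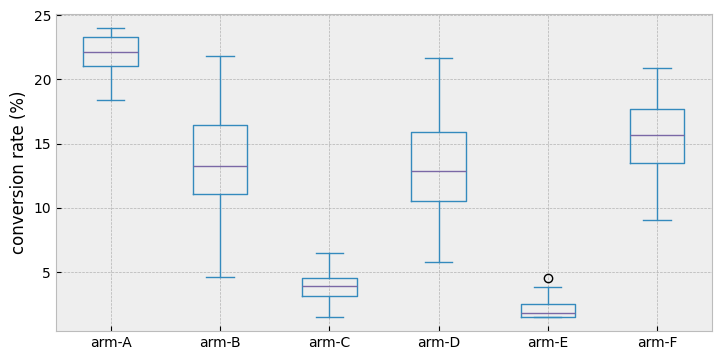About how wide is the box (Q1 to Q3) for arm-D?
≈ 6

Q3 ≈ 16, Q1 ≈ 10; IQR ≈ 6.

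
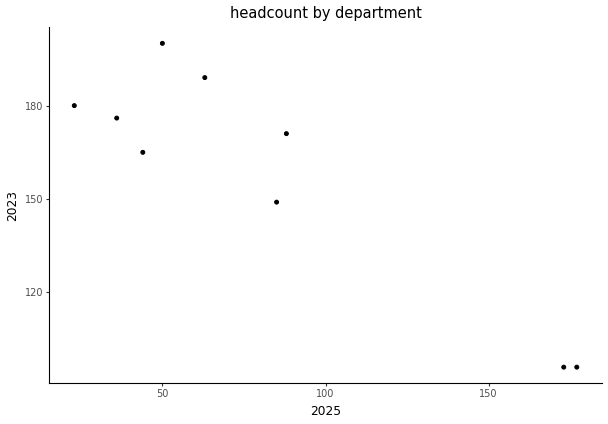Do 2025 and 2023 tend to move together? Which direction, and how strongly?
Points are negatively correlated; strong (|r| ≈ 0.9).

negative, strong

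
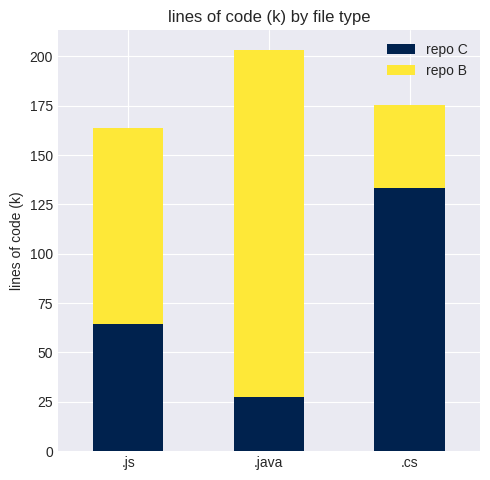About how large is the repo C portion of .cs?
repo C top ≈ 140, bottom ≈ 0; segment ≈ 140.

≈ 140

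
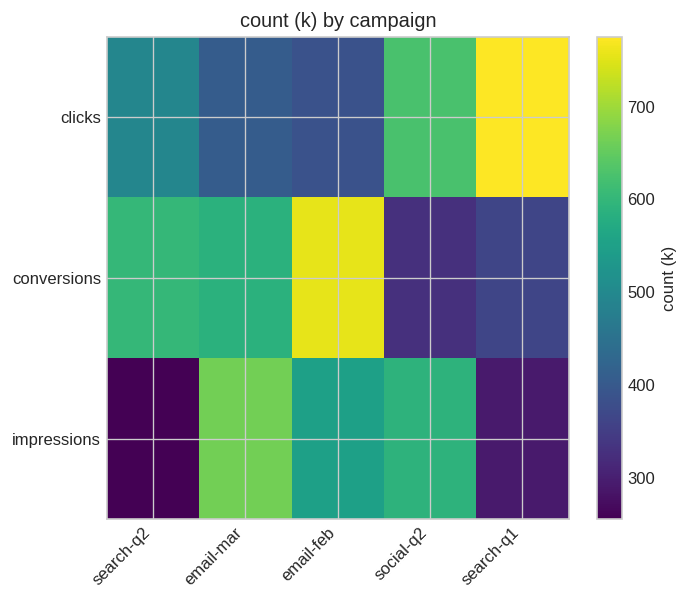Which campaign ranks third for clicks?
search-q2

Top 4 for clicks: search-q1 ≈ 750, social-q2 ≈ 650, search-q2 ≈ 500, email-mar ≈ 400.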